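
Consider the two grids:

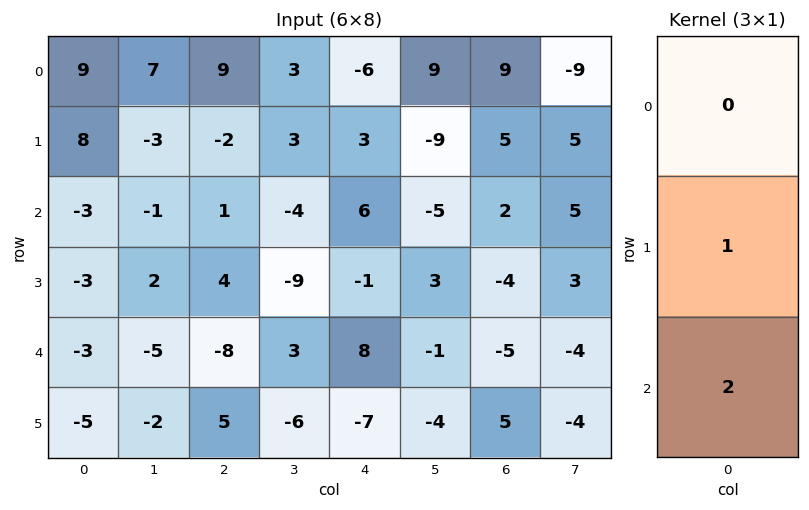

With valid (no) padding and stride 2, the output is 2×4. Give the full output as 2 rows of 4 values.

2 0 15 9
-9 -12 15 -14

Output[0,0]: The receptive field on the input at this output position is [9 / 8 / -3]. Elementwise product with the kernel and sum: 8·1 + -3·2.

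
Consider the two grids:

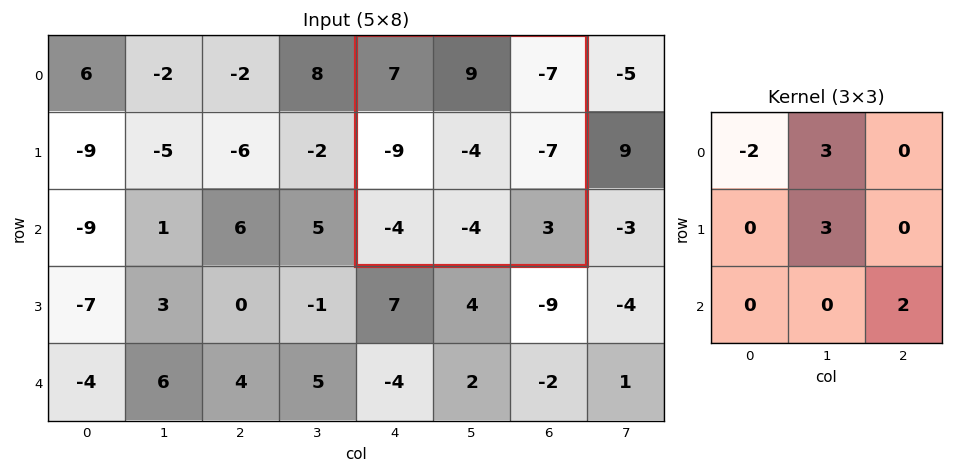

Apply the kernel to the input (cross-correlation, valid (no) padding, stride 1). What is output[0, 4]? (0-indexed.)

The receptive field on the input at this output position is [7 9 -7 / -9 -4 -7 / -4 -4 3]. Elementwise product with the kernel and sum: 7·-2 + 9·3 + -4·3 + 3·2.

7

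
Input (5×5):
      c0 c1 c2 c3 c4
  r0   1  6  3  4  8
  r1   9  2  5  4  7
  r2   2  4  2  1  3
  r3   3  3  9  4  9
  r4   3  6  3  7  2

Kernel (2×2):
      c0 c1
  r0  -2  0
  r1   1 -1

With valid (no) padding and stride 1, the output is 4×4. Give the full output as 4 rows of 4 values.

Output[0,0]: The receptive field on the input at this output position is [1 6 / 9 2]. Elementwise product with the kernel and sum: 1·-2 + 9·1 + 2·-1.
Output[0,1]: The receptive field on the input at this output position is [6 3 / 2 5]. Elementwise product with the kernel and sum: 6·-2 + 2·1 + 5·-1.

5 -15 -5 -11
-20 -2 -9 -10
-4 -14 1 -7
-9 -3 -22 -3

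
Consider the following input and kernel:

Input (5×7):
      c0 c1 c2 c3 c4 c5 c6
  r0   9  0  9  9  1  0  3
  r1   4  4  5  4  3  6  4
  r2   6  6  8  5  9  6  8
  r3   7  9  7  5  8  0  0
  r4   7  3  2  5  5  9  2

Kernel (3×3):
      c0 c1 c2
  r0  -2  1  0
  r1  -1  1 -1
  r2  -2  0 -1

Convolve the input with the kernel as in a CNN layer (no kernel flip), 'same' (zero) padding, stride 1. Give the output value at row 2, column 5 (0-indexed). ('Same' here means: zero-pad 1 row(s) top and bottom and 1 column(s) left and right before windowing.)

The receptive field on the zero-padded input at this output position is [3 6 4 / 9 6 8 / 8 0 0]. Elementwise product with the kernel and sum: 3·-2 + 6·1 + 9·-1 + 6·1 + 8·-1 + 8·-2 + 0·-1.

-27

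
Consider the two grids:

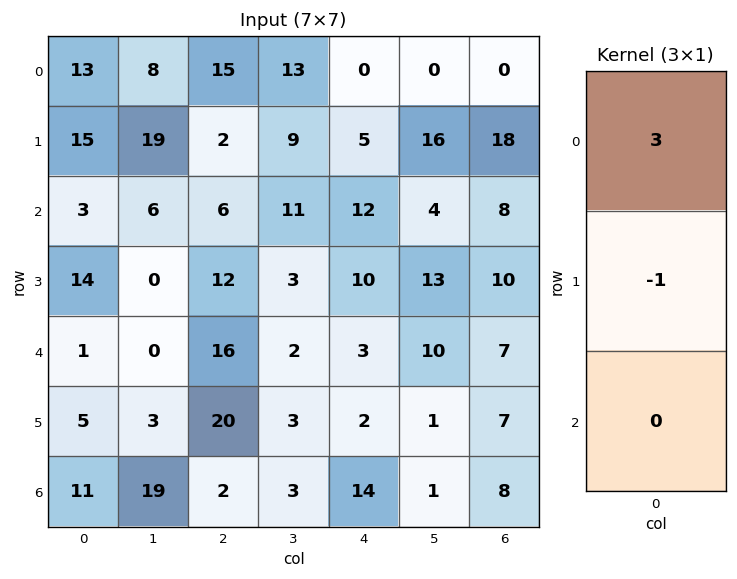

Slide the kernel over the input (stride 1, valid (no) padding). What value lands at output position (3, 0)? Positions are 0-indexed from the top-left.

41

The receptive field on the input at this output position is [14 / 1 / 5]. Elementwise product with the kernel and sum: 14·3 + 1·-1.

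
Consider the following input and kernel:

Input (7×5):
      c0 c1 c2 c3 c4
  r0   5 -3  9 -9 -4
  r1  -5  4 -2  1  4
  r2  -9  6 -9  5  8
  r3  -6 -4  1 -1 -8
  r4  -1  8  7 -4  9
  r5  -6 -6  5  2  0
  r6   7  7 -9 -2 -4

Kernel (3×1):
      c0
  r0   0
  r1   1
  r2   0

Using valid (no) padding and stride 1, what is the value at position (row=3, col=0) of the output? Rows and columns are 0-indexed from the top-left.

-1

The receptive field on the input at this output position is [-6 / -1 / -6]. Elementwise product with the kernel and sum: -1·1.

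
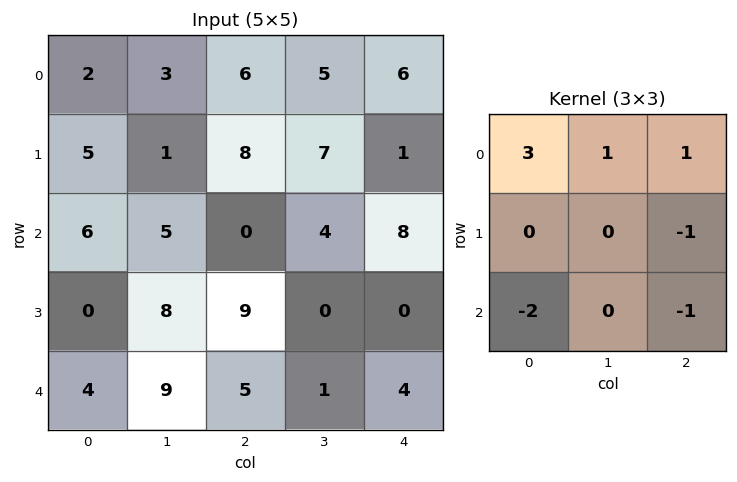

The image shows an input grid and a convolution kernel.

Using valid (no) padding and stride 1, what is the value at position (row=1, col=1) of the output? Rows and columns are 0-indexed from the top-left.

-2

The receptive field on the input at this output position is [1 8 7 / 5 0 4 / 8 9 0]. Elementwise product with the kernel and sum: 1·3 + 8·1 + 7·1 + 4·-1 + 8·-2 + 0·-1.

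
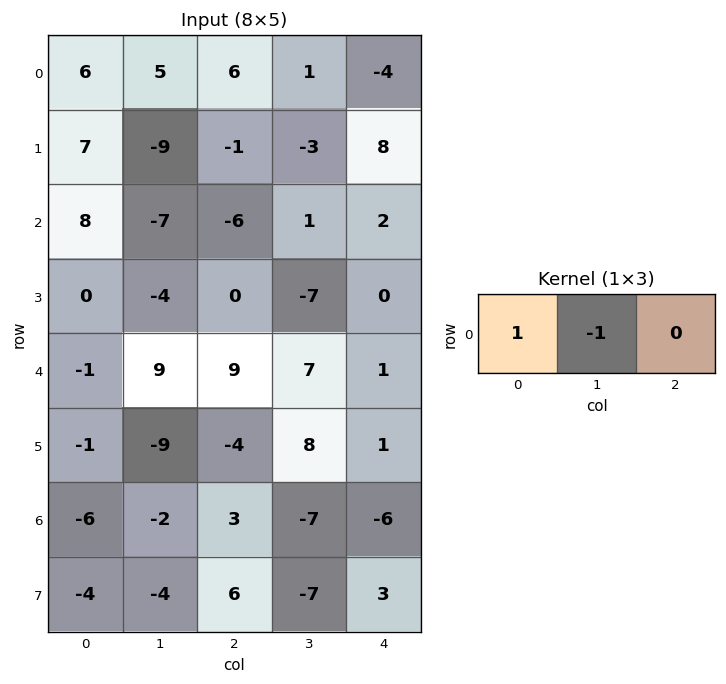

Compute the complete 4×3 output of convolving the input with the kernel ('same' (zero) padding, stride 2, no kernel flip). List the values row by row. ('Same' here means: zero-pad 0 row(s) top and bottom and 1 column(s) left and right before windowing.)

Output[0,0]: The receptive field on the zero-padded input at this output position is [0 6 5]. Elementwise product with the kernel and sum: 0·1 + 6·-1.
Output[0,1]: The receptive field on the zero-padded input at this output position is [5 6 1]. Elementwise product with the kernel and sum: 5·1 + 6·-1.

-6 -1 5
-8 -1 -1
1 0 6
6 -5 -1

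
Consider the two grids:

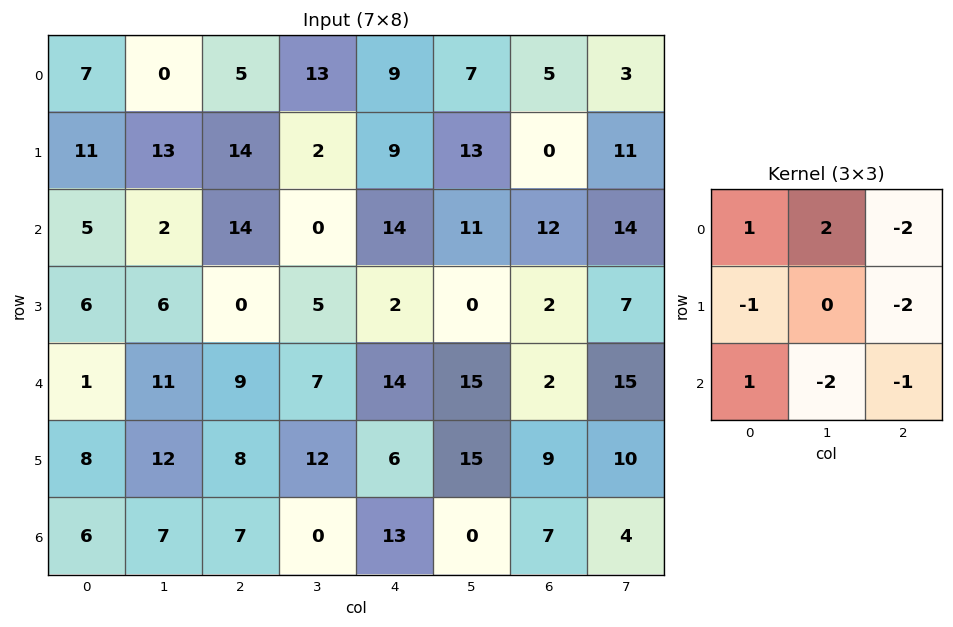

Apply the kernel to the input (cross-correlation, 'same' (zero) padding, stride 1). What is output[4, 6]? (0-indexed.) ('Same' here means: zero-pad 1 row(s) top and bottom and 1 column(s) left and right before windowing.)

The receptive field on the zero-padded input at this output position is [0 2 7 / 15 2 15 / 15 9 10]. Elementwise product with the kernel and sum: 0·1 + 2·2 + 7·-2 + 15·-1 + 15·-2 + 15·1 + 9·-2 + 10·-1.

-68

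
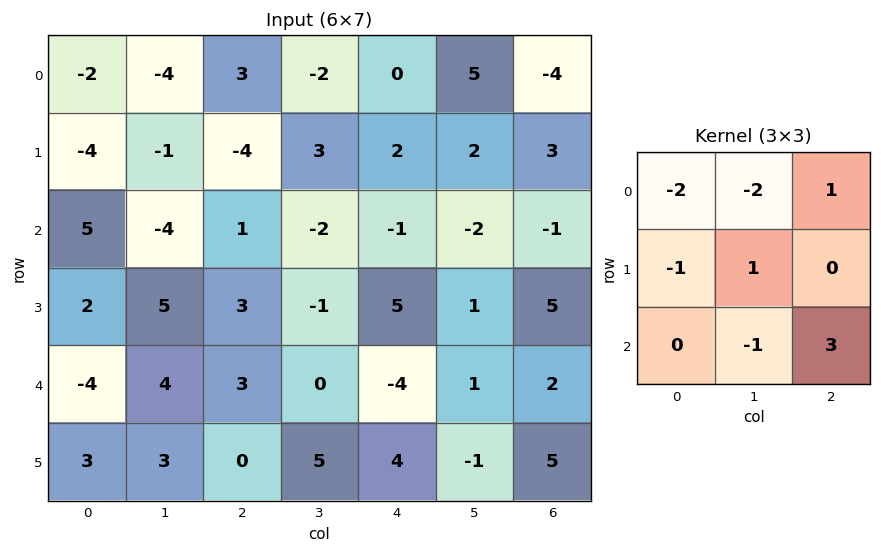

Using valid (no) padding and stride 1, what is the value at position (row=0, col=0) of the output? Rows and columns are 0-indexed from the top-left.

The receptive field on the input at this output position is [-2 -4 3 / -4 -1 -4 / 5 -4 1]. Elementwise product with the kernel and sum: -2·-2 + -4·-2 + 3·1 + -4·-1 + -1·1 + -4·-1 + 1·3.

25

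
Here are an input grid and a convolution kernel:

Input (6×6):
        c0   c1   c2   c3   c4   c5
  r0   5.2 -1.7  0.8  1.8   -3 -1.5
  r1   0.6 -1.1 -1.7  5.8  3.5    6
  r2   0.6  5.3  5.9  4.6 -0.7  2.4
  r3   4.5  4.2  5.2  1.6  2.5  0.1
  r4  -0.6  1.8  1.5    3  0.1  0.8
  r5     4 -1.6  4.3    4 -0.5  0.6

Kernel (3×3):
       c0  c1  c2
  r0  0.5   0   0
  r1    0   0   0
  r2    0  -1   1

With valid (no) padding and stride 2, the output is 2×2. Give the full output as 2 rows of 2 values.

Output[0,0]: The receptive field on the input at this output position is [5.2 -1.7 0.8 / 0.6 -1.1 -1.7 / 0.6 5.3 5.9]. Elementwise product with the kernel and sum: 5.2·0.5 + 5.3·-1 + 5.9·1.

3.2 -4.9
0 0.05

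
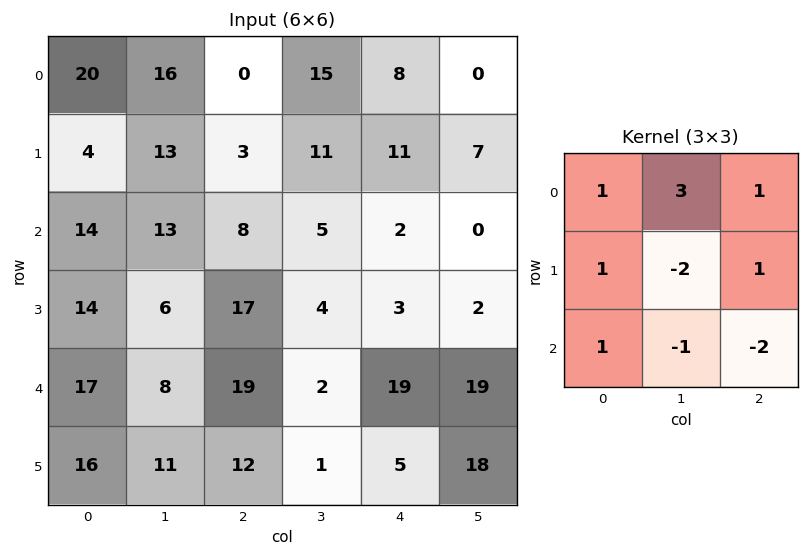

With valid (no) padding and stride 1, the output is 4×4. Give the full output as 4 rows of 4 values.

34 44 44 38
16 16 54 49
51 3 16 -44
50 30 67 -42

Output[0,0]: The receptive field on the input at this output position is [20 16 0 / 4 13 3 / 14 13 8]. Elementwise product with the kernel and sum: 20·1 + 16·3 + 0·1 + 4·1 + 13·-2 + 3·1 + 14·1 + 13·-1 + 8·-2.
Output[0,1]: The receptive field on the input at this output position is [16 0 15 / 13 3 11 / 13 8 5]. Elementwise product with the kernel and sum: 16·1 + 0·3 + 15·1 + 13·1 + 3·-2 + 11·1 + 13·1 + 8·-1 + 5·-2.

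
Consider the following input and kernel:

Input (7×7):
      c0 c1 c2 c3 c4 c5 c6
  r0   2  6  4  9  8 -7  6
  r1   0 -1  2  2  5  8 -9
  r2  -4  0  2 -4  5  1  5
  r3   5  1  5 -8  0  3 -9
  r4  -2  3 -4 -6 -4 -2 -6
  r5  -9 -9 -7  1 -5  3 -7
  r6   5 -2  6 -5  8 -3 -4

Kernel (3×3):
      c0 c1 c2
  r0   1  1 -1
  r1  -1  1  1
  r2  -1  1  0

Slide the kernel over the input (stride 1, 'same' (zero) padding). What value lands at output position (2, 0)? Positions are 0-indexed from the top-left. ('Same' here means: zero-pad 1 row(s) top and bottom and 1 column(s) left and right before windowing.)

2

The receptive field on the zero-padded input at this output position is [0 0 -1 / 0 -4 0 / 0 5 1]. Elementwise product with the kernel and sum: 0·1 + 0·1 + -1·-1 + 0·-1 + -4·1 + 0·1 + 0·-1 + 5·1.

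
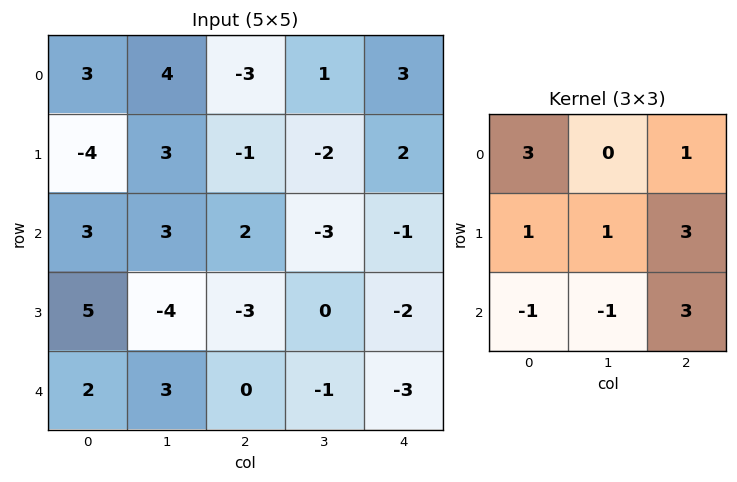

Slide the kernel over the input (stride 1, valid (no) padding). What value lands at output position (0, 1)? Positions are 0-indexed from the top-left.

-5

The receptive field on the input at this output position is [4 -3 1 / 3 -1 -2 / 3 2 -3]. Elementwise product with the kernel and sum: 4·3 + 1·1 + 3·1 + -1·1 + -2·3 + 3·-1 + 2·-1 + -3·3.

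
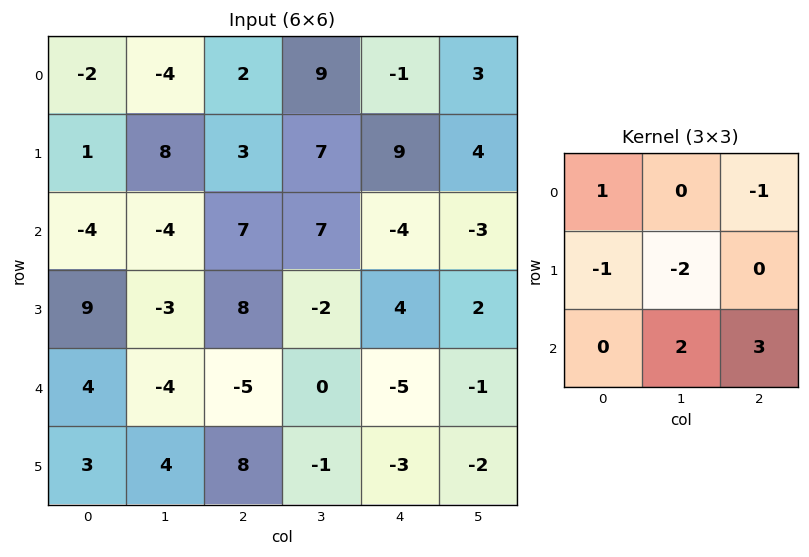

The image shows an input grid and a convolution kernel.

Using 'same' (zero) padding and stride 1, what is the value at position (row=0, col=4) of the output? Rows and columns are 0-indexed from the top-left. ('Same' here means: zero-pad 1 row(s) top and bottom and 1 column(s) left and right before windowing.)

23

The receptive field on the zero-padded input at this output position is [0 0 0 / 9 -1 3 / 7 9 4]. Elementwise product with the kernel and sum: 0·1 + 0·-1 + 9·-1 + -1·-2 + 9·2 + 4·3.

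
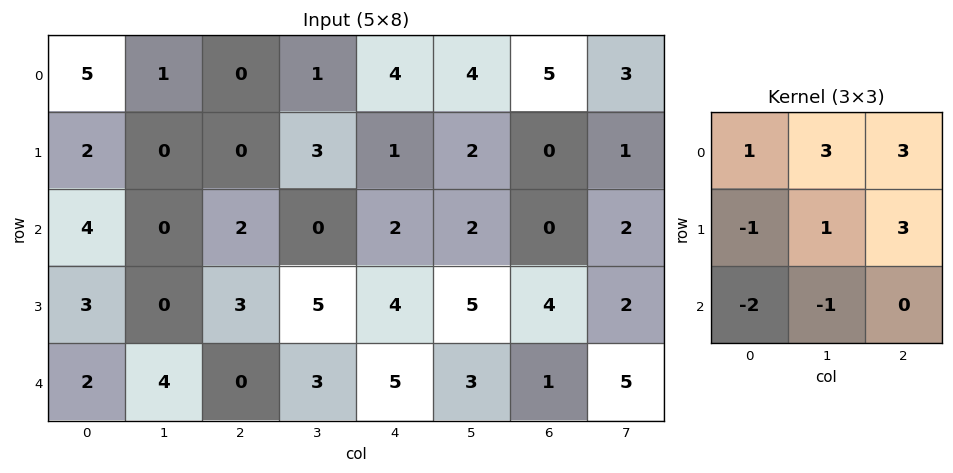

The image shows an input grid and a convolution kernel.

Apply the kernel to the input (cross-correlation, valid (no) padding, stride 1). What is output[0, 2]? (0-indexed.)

17

The receptive field on the input at this output position is [0 1 4 / 0 3 1 / 2 0 2]. Elementwise product with the kernel and sum: 0·1 + 1·3 + 4·3 + 0·-1 + 3·1 + 1·3 + 2·-2 + 0·-1.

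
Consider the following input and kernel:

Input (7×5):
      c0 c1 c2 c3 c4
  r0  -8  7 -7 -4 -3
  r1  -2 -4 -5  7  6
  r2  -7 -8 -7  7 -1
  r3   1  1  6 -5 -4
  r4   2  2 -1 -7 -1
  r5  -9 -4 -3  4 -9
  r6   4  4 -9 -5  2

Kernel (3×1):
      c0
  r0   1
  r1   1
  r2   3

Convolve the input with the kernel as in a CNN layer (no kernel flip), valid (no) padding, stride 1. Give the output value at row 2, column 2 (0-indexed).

The receptive field on the input at this output position is [-7 / 6 / -1]. Elementwise product with the kernel and sum: -7·1 + 6·1 + -1·3.

-4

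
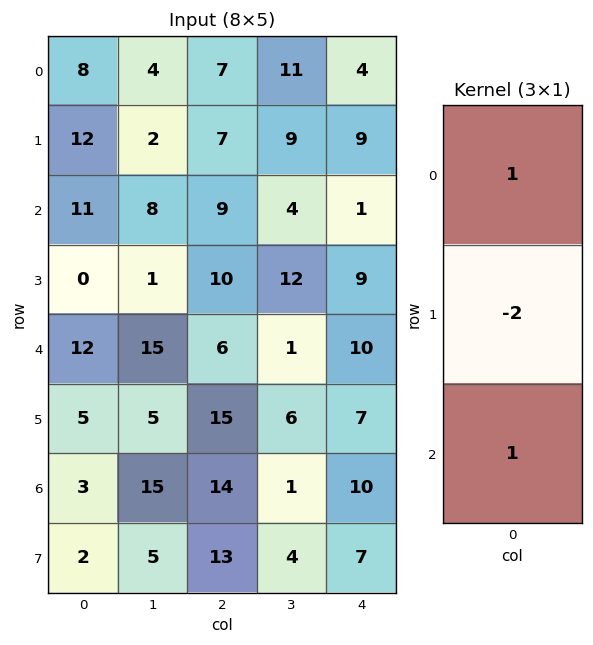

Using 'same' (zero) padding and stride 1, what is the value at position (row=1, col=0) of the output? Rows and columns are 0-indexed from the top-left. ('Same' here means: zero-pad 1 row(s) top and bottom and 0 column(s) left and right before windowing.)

The receptive field on the zero-padded input at this output position is [8 / 12 / 11]. Elementwise product with the kernel and sum: 8·1 + 12·-2 + 11·1.

-5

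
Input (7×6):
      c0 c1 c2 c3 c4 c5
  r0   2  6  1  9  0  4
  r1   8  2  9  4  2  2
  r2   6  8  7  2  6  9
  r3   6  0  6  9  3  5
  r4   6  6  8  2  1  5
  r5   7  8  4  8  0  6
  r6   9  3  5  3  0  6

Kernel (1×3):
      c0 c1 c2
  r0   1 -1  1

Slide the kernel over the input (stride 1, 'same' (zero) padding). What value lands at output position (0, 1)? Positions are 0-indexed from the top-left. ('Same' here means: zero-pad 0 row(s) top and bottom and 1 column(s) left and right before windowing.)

The receptive field on the zero-padded input at this output position is [2 6 1]. Elementwise product with the kernel and sum: 2·1 + 6·-1 + 1·1.

-3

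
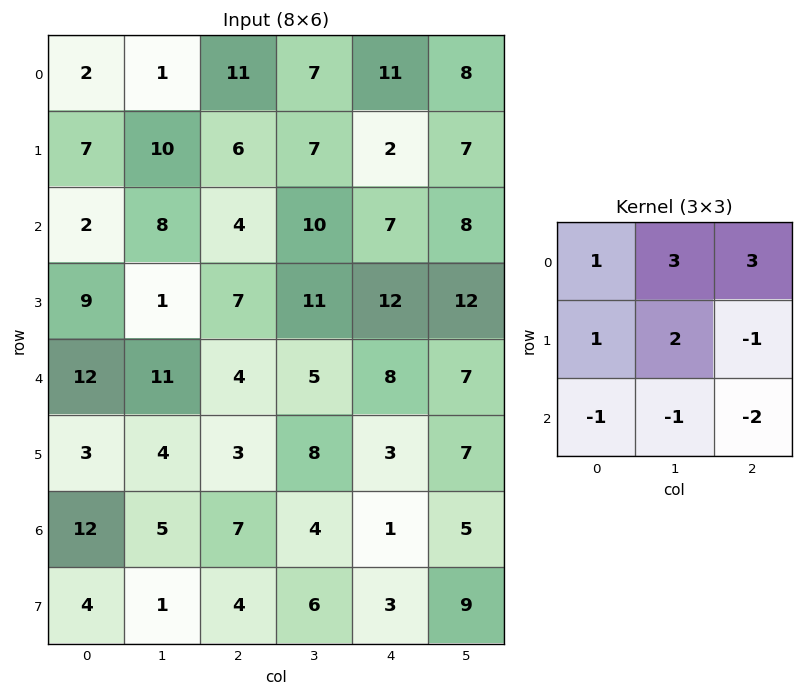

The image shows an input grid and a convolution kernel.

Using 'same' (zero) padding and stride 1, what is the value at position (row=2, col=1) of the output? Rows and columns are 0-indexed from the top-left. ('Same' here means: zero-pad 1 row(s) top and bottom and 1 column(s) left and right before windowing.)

The receptive field on the zero-padded input at this output position is [7 10 6 / 2 8 4 / 9 1 7]. Elementwise product with the kernel and sum: 7·1 + 10·3 + 6·3 + 2·1 + 8·2 + 4·-1 + 9·-1 + 1·-1 + 7·-2.

45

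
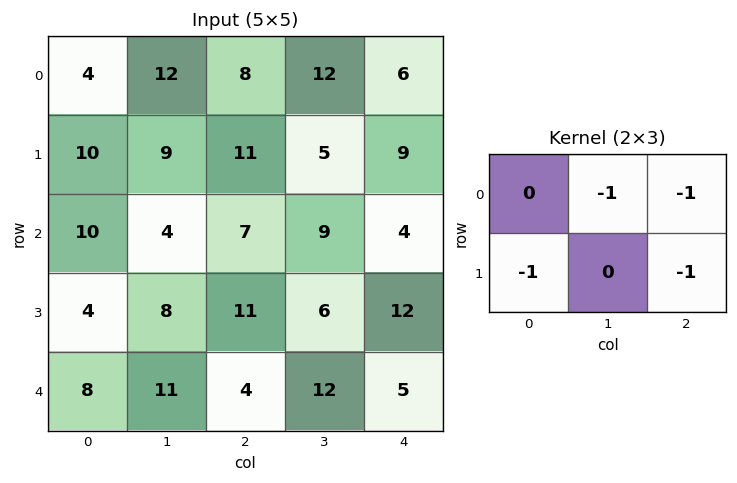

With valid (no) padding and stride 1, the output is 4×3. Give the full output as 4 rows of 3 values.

-41 -34 -38
-37 -29 -25
-26 -30 -36
-31 -40 -27

Output[0,0]: The receptive field on the input at this output position is [4 12 8 / 10 9 11]. Elementwise product with the kernel and sum: 12·-1 + 8·-1 + 10·-1 + 11·-1.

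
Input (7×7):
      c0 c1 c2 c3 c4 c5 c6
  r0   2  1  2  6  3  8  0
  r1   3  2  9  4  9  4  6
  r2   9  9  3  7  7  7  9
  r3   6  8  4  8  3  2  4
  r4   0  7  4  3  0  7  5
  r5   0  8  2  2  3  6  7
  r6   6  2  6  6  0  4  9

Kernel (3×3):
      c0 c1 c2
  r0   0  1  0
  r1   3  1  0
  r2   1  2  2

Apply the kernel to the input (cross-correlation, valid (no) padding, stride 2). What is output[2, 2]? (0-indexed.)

The receptive field on the input at this output position is [0 7 5 / 3 6 7 / 0 4 9]. Elementwise product with the kernel and sum: 7·1 + 3·3 + 6·1 + 0·1 + 4·2 + 9·2.

48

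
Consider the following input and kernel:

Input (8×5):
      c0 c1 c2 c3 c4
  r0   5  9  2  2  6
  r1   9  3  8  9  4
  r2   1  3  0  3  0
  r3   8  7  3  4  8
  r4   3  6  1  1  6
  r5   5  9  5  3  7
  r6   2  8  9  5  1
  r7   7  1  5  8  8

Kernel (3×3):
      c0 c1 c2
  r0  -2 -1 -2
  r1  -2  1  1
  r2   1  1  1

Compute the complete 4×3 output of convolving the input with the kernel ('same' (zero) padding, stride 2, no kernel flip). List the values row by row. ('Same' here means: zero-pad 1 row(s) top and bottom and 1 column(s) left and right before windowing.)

26 6 15
4 -21 -16
1 -18 -2
-5 -17 -6

Output[0,0]: The receptive field on the zero-padded input at this output position is [0 0 0 / 0 5 9 / 0 9 3]. Elementwise product with the kernel and sum: 0·-2 + 0·-1 + 0·-2 + 0·-2 + 5·1 + 9·1 + 0·1 + 9·1 + 3·1.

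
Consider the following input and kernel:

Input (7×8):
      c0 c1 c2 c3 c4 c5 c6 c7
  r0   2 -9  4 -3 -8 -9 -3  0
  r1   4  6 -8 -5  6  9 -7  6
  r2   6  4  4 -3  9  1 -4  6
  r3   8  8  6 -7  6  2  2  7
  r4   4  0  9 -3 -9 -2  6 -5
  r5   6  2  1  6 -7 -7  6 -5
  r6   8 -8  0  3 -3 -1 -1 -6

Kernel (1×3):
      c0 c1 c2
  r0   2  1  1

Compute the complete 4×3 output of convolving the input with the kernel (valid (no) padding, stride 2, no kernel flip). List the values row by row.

-1 -3 -28
20 14 15
17 6 -14
8 0 -8

Output[0,0]: The receptive field on the input at this output position is [2 -9 4]. Elementwise product with the kernel and sum: 2·2 + -9·1 + 4·1.
Output[0,1]: The receptive field on the input at this output position is [4 -3 -8]. Elementwise product with the kernel and sum: 4·2 + -3·1 + -8·1.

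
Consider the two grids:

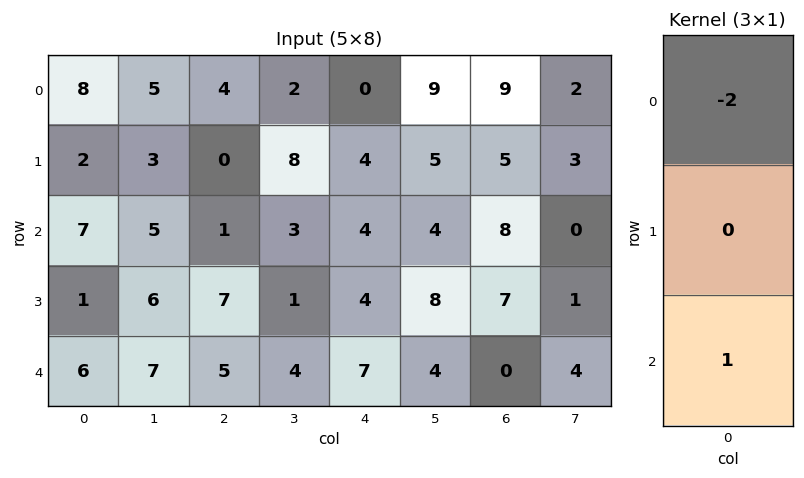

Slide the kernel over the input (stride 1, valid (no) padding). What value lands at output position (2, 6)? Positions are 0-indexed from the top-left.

-16

The receptive field on the input at this output position is [8 / 7 / 0]. Elementwise product with the kernel and sum: 8·-2 + 0·1.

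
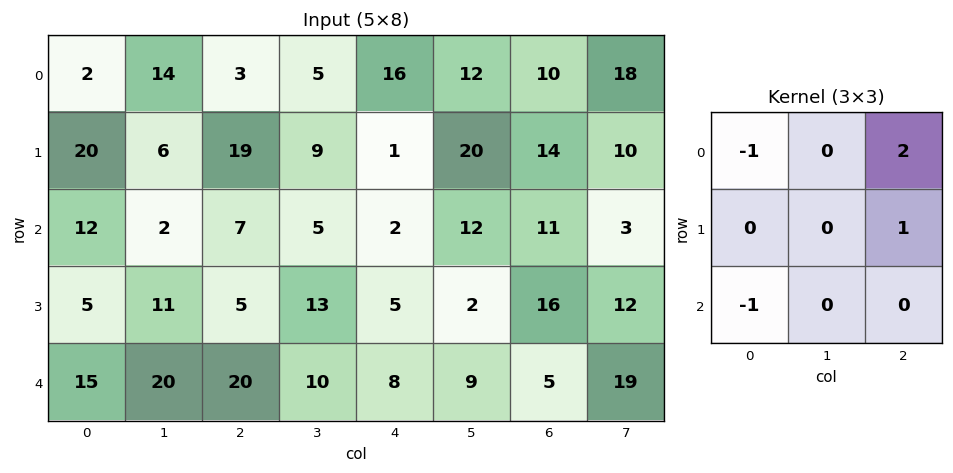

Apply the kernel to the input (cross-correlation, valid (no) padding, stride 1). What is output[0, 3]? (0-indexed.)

34

The receptive field on the input at this output position is [5 16 12 / 9 1 20 / 5 2 12]. Elementwise product with the kernel and sum: 5·-1 + 12·2 + 20·1 + 5·-1.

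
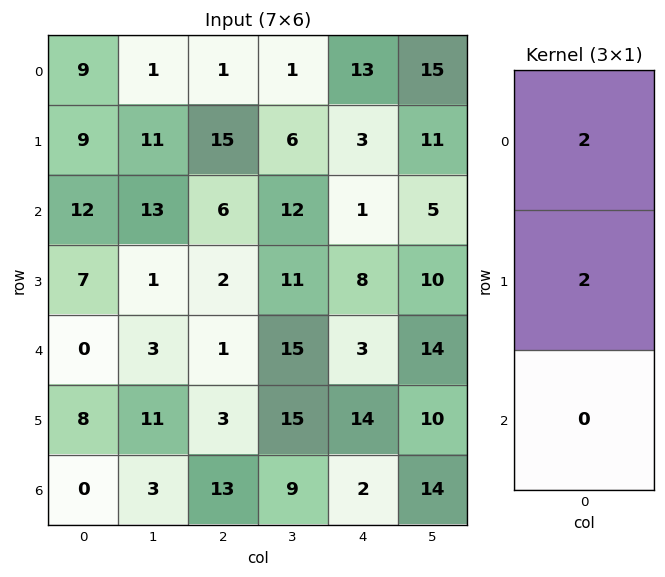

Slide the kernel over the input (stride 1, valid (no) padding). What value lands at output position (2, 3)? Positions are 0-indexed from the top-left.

The receptive field on the input at this output position is [12 / 11 / 15]. Elementwise product with the kernel and sum: 12·2 + 11·2.

46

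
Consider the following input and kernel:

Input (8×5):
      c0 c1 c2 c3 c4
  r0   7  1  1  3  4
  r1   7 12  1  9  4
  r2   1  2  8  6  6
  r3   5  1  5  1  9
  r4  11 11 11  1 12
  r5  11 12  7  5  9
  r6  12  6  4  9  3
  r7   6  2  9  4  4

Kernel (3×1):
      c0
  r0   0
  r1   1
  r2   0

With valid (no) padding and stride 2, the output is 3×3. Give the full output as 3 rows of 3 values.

7 1 4
5 5 9
11 7 9

Output[0,0]: The receptive field on the input at this output position is [7 / 7 / 1]. Elementwise product with the kernel and sum: 7·1.
Output[0,1]: The receptive field on the input at this output position is [1 / 1 / 8]. Elementwise product with the kernel and sum: 1·1.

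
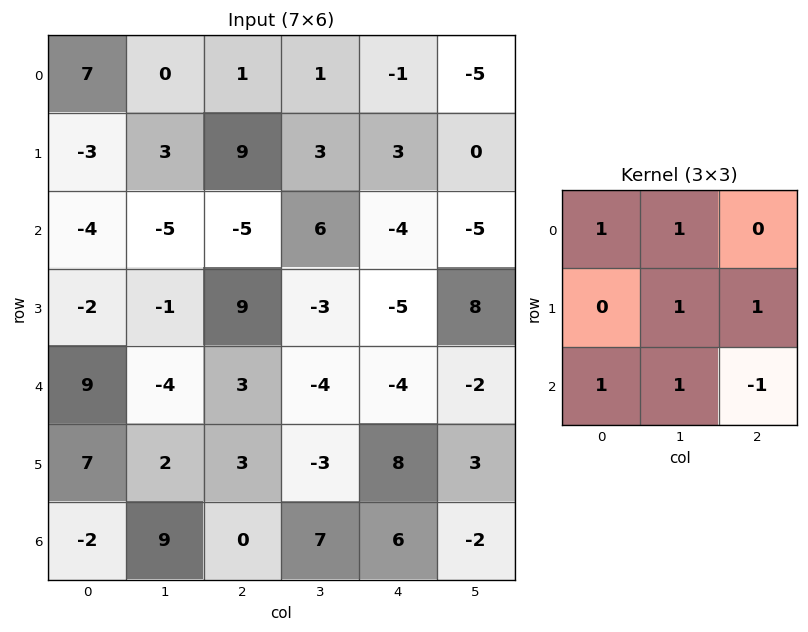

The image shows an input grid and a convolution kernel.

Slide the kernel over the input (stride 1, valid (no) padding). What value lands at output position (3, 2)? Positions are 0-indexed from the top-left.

The receptive field on the input at this output position is [9 -3 -5 / 3 -4 -4 / 3 -3 8]. Elementwise product with the kernel and sum: 9·1 + -3·1 + -4·1 + -4·1 + 3·1 + -3·1 + 8·-1.

-10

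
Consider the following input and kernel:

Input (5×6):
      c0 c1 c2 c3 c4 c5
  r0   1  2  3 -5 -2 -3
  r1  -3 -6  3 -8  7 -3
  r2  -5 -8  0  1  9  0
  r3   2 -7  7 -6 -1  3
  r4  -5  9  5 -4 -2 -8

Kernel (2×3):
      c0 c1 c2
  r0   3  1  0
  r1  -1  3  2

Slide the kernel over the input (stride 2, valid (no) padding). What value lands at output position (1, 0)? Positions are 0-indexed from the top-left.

-32

The receptive field on the input at this output position is [-5 -8 0 / 2 -7 7]. Elementwise product with the kernel and sum: -5·3 + -8·1 + 2·-1 + -7·3 + 7·2.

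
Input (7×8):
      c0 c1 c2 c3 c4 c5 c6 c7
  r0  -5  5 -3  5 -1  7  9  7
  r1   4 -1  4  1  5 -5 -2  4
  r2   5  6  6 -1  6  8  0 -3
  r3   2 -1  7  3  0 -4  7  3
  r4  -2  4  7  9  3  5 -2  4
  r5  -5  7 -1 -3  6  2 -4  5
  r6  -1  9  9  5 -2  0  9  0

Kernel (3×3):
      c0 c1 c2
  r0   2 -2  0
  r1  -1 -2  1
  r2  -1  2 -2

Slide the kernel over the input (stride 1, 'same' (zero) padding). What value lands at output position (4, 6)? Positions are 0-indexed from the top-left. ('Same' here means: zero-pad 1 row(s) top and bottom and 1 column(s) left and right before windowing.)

-39

The receptive field on the zero-padded input at this output position is [-4 7 3 / 5 -2 4 / 2 -4 5]. Elementwise product with the kernel and sum: -4·2 + 7·-2 + 5·-1 + -2·-2 + 4·1 + 2·-1 + -4·2 + 5·-2.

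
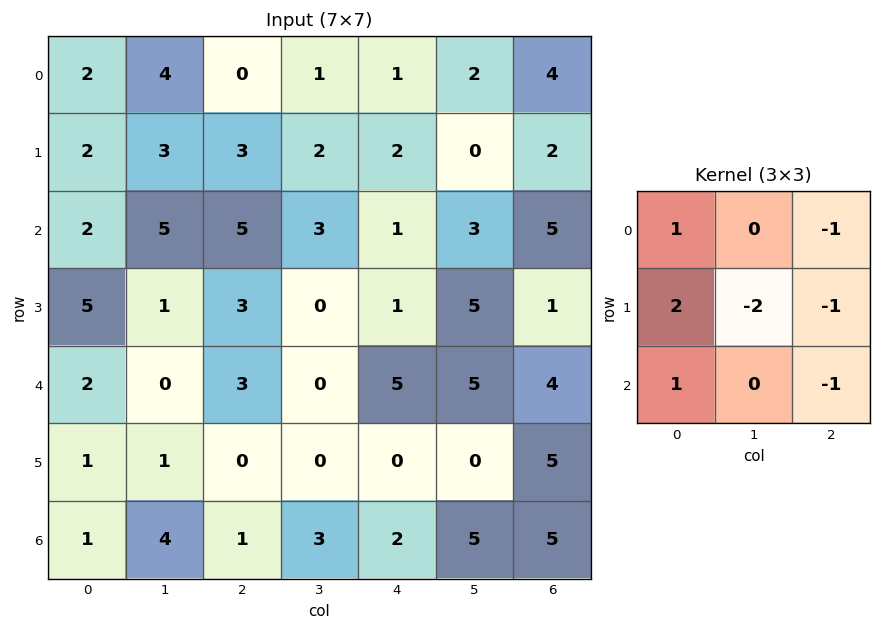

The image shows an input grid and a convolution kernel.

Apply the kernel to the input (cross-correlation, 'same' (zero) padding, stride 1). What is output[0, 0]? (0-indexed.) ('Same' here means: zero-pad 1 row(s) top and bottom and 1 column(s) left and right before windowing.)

The receptive field on the zero-padded input at this output position is [0 0 0 / 0 2 4 / 0 2 3]. Elementwise product with the kernel and sum: 0·1 + 0·-1 + 0·2 + 2·-2 + 4·-1 + 0·1 + 3·-1.

-11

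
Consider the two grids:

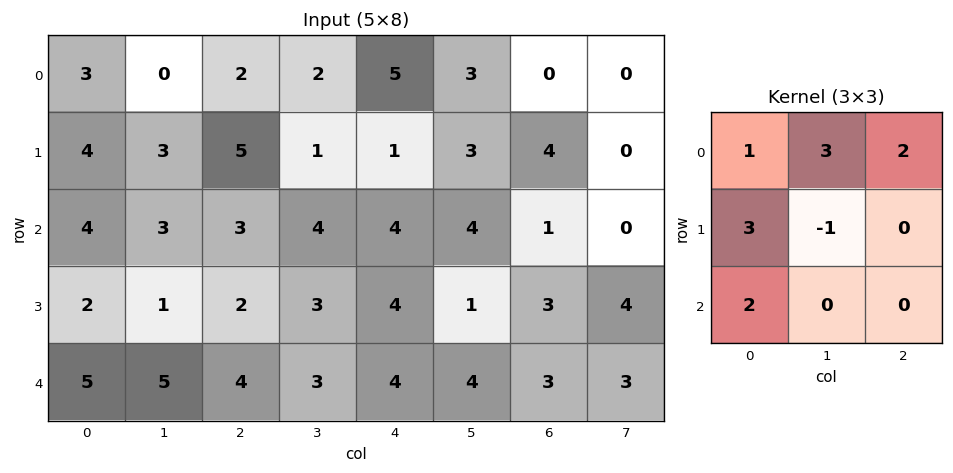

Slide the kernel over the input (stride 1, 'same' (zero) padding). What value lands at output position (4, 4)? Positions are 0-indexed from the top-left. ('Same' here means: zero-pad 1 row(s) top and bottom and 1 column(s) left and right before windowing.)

22

The receptive field on the zero-padded input at this output position is [3 4 1 / 3 4 4 / 0 0 0]. Elementwise product with the kernel and sum: 3·1 + 4·3 + 1·2 + 3·3 + 4·-1 + 0·2.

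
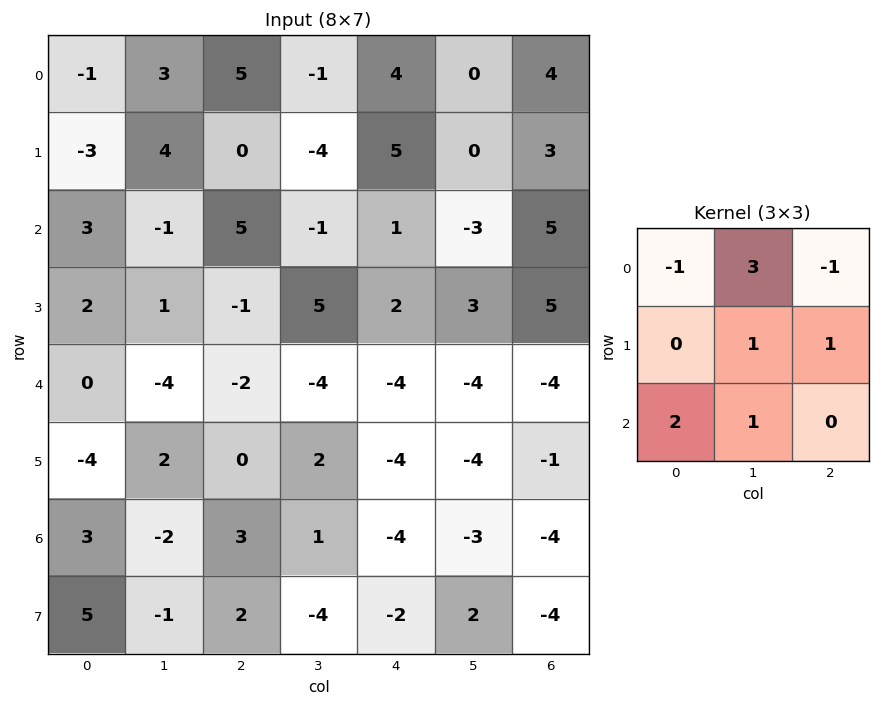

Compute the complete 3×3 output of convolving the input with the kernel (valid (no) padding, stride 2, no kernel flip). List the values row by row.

Output[0,0]: The receptive field on the input at this output position is [-1 3 5 / -3 4 0 / 3 -1 5]. Elementwise product with the kernel and sum: -1·-1 + 3·3 + 5·-1 + 4·1 + 0·1 + 3·2 + -1·1.

14 -2 -6
-15 -10 -19
-4 -1 -20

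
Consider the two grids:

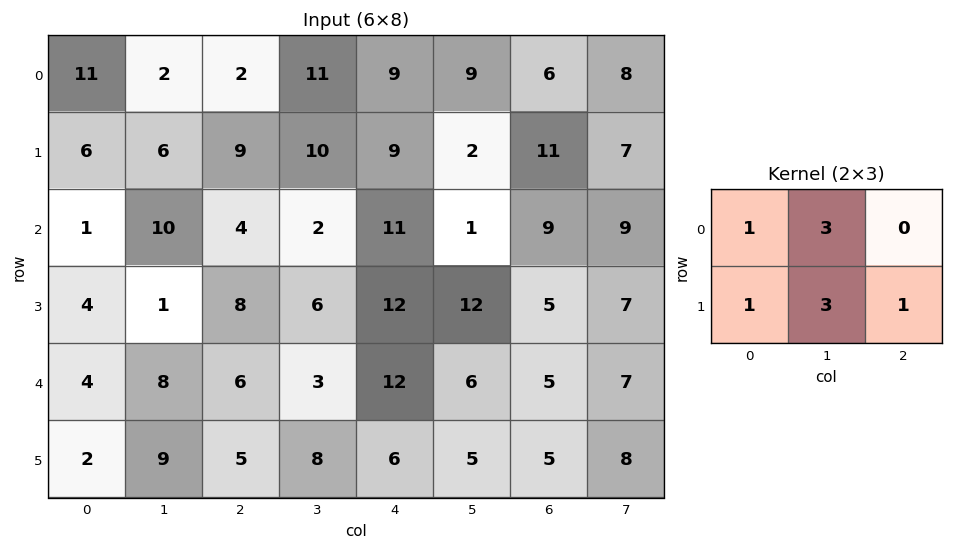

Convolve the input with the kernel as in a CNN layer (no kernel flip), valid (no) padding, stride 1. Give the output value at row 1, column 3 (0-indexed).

The receptive field on the input at this output position is [10 9 2 / 2 11 1]. Elementwise product with the kernel and sum: 10·1 + 9·3 + 2·1 + 11·3 + 1·1.

73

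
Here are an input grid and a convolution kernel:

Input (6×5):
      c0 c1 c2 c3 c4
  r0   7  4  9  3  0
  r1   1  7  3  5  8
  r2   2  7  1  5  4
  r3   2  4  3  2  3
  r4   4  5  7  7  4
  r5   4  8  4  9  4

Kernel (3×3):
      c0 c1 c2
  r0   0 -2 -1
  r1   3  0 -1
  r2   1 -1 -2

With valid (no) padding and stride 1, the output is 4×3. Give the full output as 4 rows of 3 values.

Output[0,0]: The receptive field on the input at this output position is [7 4 9 / 1 7 3 / 2 7 1]. Elementwise product with the kernel and sum: 4·-2 + 9·-1 + 1·3 + 3·-1 + 2·1 + 7·-1 + 1·-2.
Output[0,1]: The receptive field on the input at this output position is [4 9 3 / 7 3 5 / 7 1 5]. Elementwise product with the kernel and sum: 9·-2 + 3·-1 + 7·3 + 5·-1 + 7·1 + 1·-1 + 5·-2.

-24 -9 -17
-20 2 -24
-27 -13 -16
-18 -14 -3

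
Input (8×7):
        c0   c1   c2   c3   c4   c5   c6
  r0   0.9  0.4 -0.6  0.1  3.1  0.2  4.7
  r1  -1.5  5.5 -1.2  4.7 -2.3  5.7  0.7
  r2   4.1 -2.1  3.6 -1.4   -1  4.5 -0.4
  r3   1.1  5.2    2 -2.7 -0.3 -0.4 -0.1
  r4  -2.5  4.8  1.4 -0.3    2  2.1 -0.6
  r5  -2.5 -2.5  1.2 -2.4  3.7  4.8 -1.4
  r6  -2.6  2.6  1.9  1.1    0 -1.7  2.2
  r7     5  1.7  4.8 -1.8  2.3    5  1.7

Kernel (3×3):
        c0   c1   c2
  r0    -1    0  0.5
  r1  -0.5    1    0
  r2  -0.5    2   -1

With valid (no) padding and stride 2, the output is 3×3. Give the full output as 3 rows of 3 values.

-4.8 3.85 16
11.8 -11.1 4.35
6.55 -2.15 -4.95

Output[0,0]: The receptive field on the input at this output position is [0.9 0.4 -0.6 / -1.5 5.5 -1.2 / 4.1 -2.1 3.6]. Elementwise product with the kernel and sum: 0.9·-1 + -0.6·0.5 + -1.5·-0.5 + 5.5·1 + 4.1·-0.5 + -2.1·2 + 3.6·-1.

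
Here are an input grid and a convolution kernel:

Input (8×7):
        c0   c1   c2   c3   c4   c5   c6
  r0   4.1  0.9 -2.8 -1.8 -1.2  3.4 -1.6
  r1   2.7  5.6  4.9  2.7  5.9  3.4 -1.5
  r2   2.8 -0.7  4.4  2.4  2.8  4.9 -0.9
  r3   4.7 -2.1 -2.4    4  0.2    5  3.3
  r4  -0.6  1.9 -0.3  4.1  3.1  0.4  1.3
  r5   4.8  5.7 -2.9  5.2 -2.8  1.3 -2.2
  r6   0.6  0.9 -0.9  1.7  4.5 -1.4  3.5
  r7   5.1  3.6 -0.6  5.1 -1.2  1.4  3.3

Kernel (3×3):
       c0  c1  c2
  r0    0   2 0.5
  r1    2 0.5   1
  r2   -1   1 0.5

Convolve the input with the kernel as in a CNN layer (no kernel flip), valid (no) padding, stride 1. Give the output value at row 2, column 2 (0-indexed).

9.55

The receptive field on the input at this output position is [4.4 2.4 2.8 / -2.4 4 0.2 / -0.3 4.1 3.1]. Elementwise product with the kernel and sum: 2.4·2 + 2.8·0.5 + -2.4·2 + 4·0.5 + 0.2·1 + -0.3·-1 + 4.1·1 + 3.1·0.5.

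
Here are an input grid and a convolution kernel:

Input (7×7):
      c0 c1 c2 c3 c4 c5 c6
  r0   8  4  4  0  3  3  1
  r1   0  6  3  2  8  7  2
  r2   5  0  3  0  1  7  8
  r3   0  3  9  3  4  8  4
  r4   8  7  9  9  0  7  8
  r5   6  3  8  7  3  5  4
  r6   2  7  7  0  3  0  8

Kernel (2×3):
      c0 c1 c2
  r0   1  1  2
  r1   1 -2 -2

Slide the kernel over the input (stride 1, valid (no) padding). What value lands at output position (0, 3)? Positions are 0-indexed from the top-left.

The receptive field on the input at this output position is [0 3 3 / 2 8 7]. Elementwise product with the kernel and sum: 0·1 + 3·1 + 3·2 + 2·1 + 8·-2 + 7·-2.

-19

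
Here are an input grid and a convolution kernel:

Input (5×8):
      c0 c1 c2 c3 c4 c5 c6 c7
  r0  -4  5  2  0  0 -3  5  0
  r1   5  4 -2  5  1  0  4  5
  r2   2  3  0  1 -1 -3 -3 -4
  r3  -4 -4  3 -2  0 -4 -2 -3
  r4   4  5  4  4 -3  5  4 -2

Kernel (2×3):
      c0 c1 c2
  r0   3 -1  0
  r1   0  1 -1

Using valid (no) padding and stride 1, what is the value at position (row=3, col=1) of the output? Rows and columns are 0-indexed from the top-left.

-15

The receptive field on the input at this output position is [-4 3 -2 / 5 4 4]. Elementwise product with the kernel and sum: -4·3 + 3·-1 + 4·1 + 4·-1.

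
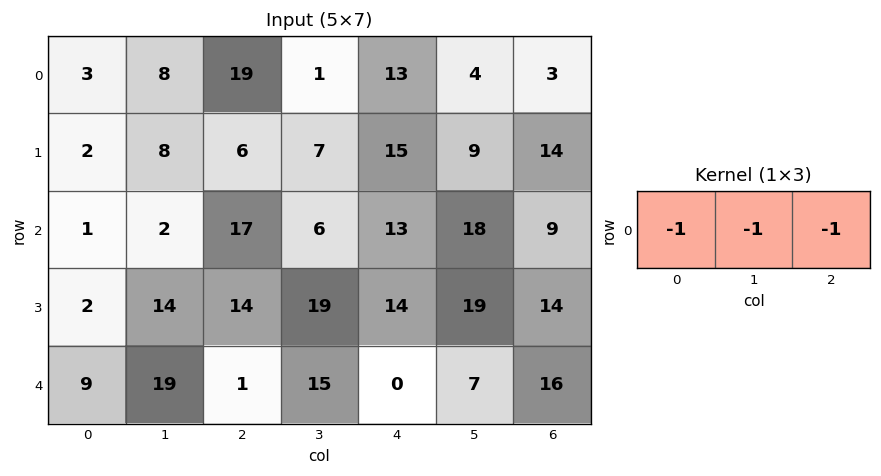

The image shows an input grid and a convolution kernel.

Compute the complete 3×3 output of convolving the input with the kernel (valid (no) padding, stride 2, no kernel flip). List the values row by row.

-30 -33 -20
-20 -36 -40
-29 -16 -23

Output[0,0]: The receptive field on the input at this output position is [3 8 19]. Elementwise product with the kernel and sum: 3·-1 + 8·-1 + 19·-1.
Output[0,1]: The receptive field on the input at this output position is [19 1 13]. Elementwise product with the kernel and sum: 19·-1 + 1·-1 + 13·-1.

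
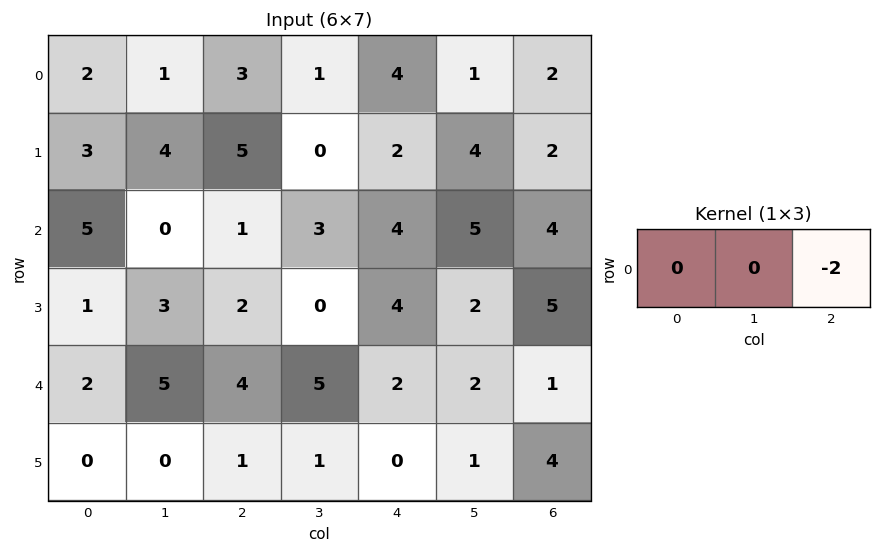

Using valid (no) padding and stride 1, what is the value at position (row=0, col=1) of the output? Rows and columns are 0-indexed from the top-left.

-2

The receptive field on the input at this output position is [1 3 1]. Elementwise product with the kernel and sum: 1·-2.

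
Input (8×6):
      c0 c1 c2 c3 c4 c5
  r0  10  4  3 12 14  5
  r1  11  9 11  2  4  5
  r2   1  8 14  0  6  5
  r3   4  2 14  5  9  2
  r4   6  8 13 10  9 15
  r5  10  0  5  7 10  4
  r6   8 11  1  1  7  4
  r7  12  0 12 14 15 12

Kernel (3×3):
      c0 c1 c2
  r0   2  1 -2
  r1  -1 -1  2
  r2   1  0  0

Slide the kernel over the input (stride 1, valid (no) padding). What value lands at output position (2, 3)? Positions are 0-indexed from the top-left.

The receptive field on the input at this output position is [0 6 5 / 5 9 2 / 10 9 15]. Elementwise product with the kernel and sum: 0·2 + 6·1 + 5·-2 + 5·-1 + 9·-1 + 2·2 + 10·1.

-4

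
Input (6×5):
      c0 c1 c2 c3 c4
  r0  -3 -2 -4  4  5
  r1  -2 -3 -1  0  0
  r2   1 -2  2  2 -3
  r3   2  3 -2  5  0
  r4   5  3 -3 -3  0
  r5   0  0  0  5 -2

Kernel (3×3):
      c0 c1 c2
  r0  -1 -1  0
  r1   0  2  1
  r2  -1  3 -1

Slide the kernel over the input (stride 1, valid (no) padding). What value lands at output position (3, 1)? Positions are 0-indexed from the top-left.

-15

The receptive field on the input at this output position is [3 -2 5 / 3 -3 -3 / 0 0 5]. Elementwise product with the kernel and sum: 3·-1 + -2·-1 + -3·2 + -3·1 + 0·-1 + 0·3 + 5·-1.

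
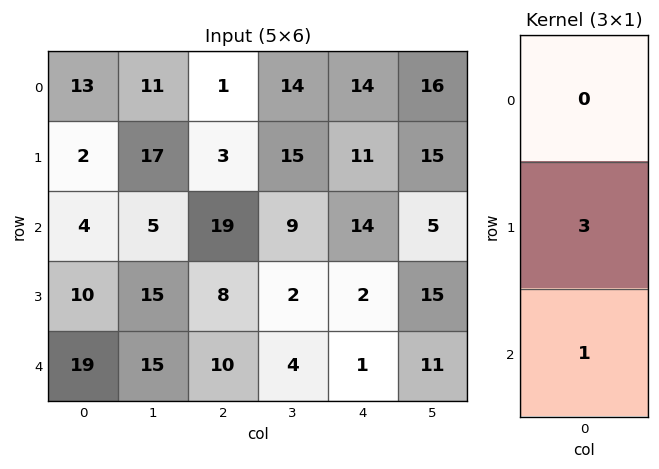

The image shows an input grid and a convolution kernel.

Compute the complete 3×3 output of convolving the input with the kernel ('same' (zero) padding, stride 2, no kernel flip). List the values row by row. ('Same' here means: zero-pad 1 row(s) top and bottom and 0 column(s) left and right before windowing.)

Output[0,0]: The receptive field on the zero-padded input at this output position is [0 / 13 / 2]. Elementwise product with the kernel and sum: 13·3 + 2·1.
Output[0,1]: The receptive field on the zero-padded input at this output position is [0 / 1 / 3]. Elementwise product with the kernel and sum: 1·3 + 3·1.

41 6 53
22 65 44
57 30 3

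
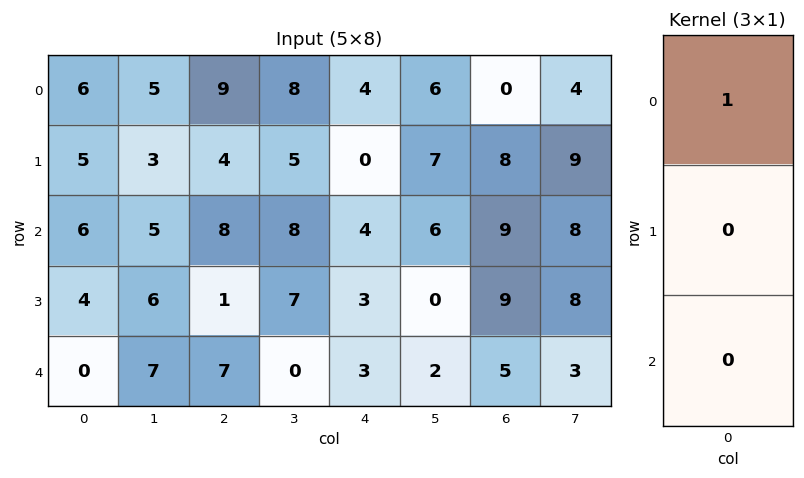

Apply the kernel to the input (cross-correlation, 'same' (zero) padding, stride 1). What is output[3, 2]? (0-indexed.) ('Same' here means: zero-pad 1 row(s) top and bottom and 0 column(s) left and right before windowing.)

8

The receptive field on the zero-padded input at this output position is [8 / 1 / 7]. Elementwise product with the kernel and sum: 8·1.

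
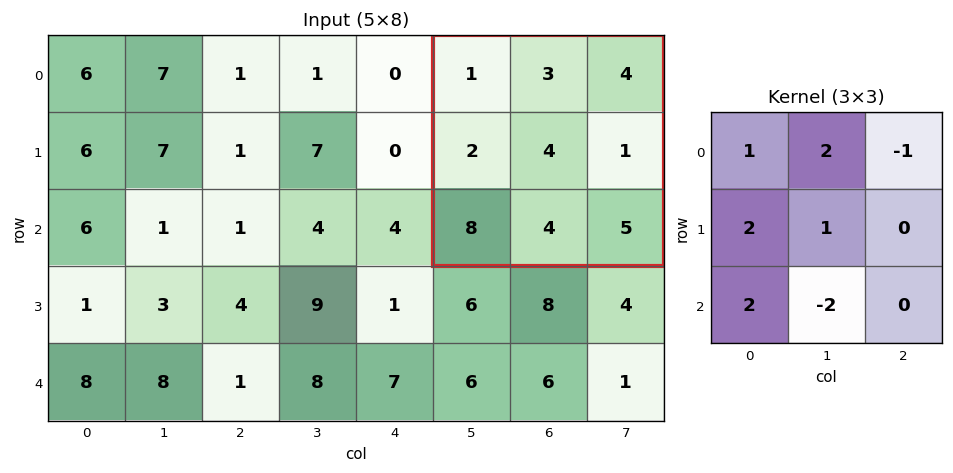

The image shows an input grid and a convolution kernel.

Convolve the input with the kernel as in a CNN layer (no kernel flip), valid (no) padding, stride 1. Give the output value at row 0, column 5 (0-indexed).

19

The receptive field on the input at this output position is [1 3 4 / 2 4 1 / 8 4 5]. Elementwise product with the kernel and sum: 1·1 + 3·2 + 4·-1 + 2·2 + 4·1 + 8·2 + 4·-2.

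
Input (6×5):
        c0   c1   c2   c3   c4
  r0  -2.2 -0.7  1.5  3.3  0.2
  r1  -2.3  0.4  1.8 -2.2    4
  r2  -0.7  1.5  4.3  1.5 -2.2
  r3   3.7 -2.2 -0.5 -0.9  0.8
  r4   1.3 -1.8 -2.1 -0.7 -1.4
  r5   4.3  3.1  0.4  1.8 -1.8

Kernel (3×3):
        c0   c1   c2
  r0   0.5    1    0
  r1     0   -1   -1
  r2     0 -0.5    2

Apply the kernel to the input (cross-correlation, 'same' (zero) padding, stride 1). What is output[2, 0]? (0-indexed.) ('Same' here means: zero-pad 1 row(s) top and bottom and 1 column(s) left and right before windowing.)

-9.35

The receptive field on the zero-padded input at this output position is [0 -2.3 0.4 / 0 -0.7 1.5 / 0 3.7 -2.2]. Elementwise product with the kernel and sum: 0·0.5 + -2.3·1 + -0.7·-1 + 1.5·-1 + 3.7·-0.5 + -2.2·2.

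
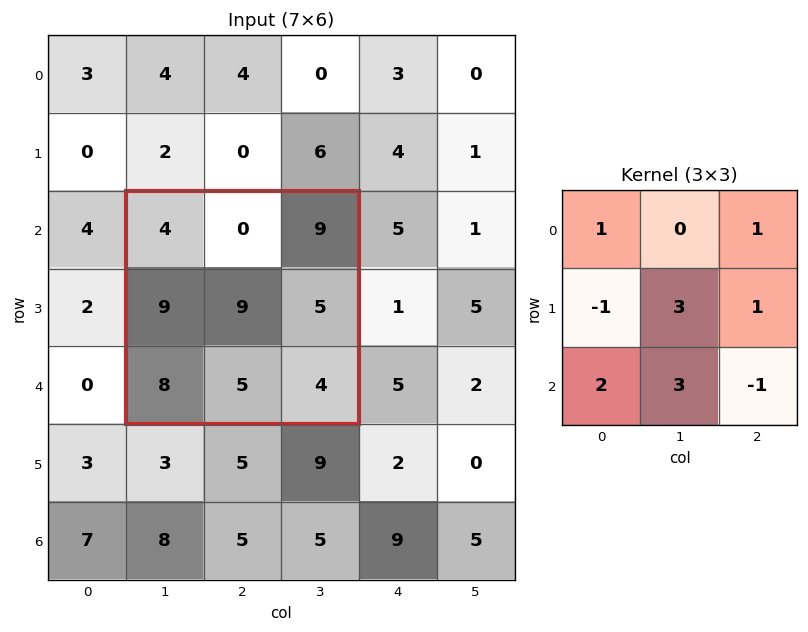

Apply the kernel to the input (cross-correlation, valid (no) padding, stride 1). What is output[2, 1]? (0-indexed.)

The receptive field on the input at this output position is [4 0 9 / 9 9 5 / 8 5 4]. Elementwise product with the kernel and sum: 4·1 + 9·1 + 9·-1 + 9·3 + 5·1 + 8·2 + 5·3 + 4·-1.

63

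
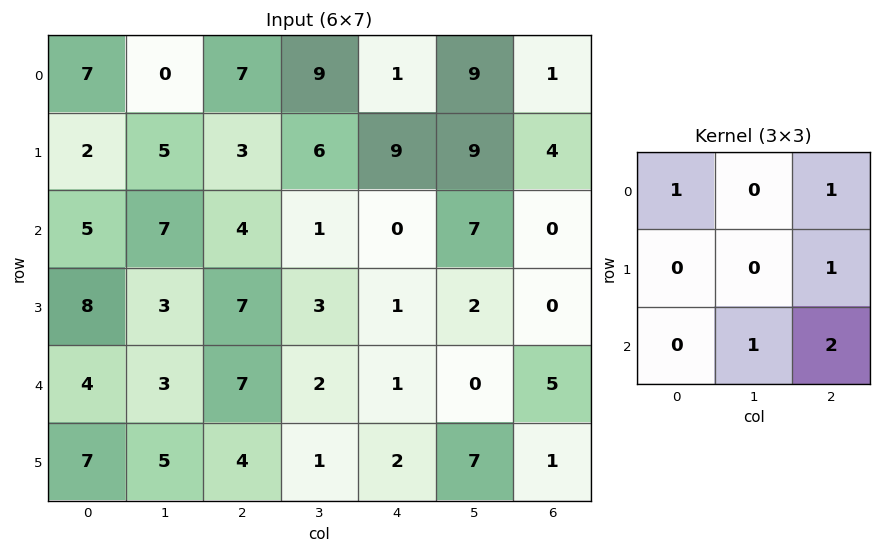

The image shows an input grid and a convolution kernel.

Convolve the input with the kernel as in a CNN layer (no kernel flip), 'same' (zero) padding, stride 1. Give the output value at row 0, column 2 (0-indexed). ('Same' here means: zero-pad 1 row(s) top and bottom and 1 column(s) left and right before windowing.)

24

The receptive field on the zero-padded input at this output position is [0 0 0 / 0 7 9 / 5 3 6]. Elementwise product with the kernel and sum: 0·1 + 0·1 + 9·1 + 3·1 + 6·2.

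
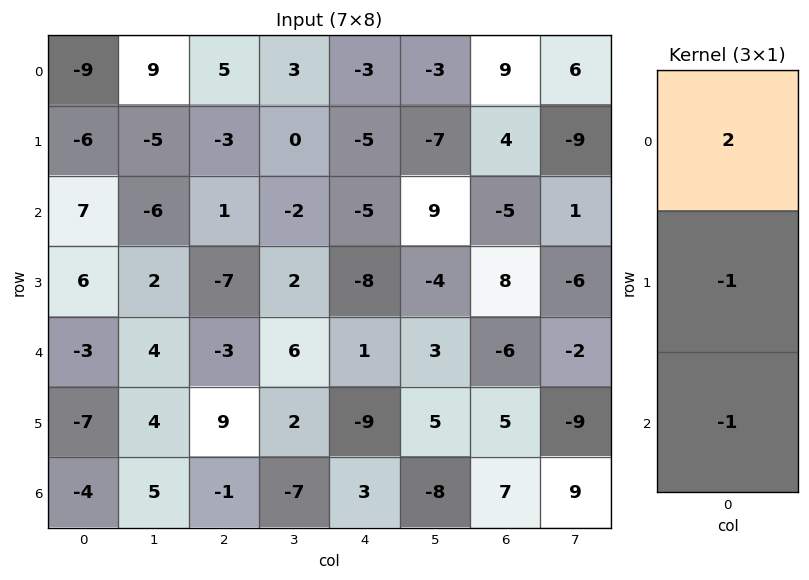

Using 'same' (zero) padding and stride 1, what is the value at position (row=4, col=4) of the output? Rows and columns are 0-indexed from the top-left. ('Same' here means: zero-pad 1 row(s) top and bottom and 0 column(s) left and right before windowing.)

-8

The receptive field on the zero-padded input at this output position is [-8 / 1 / -9]. Elementwise product with the kernel and sum: -8·2 + 1·-1 + -9·-1.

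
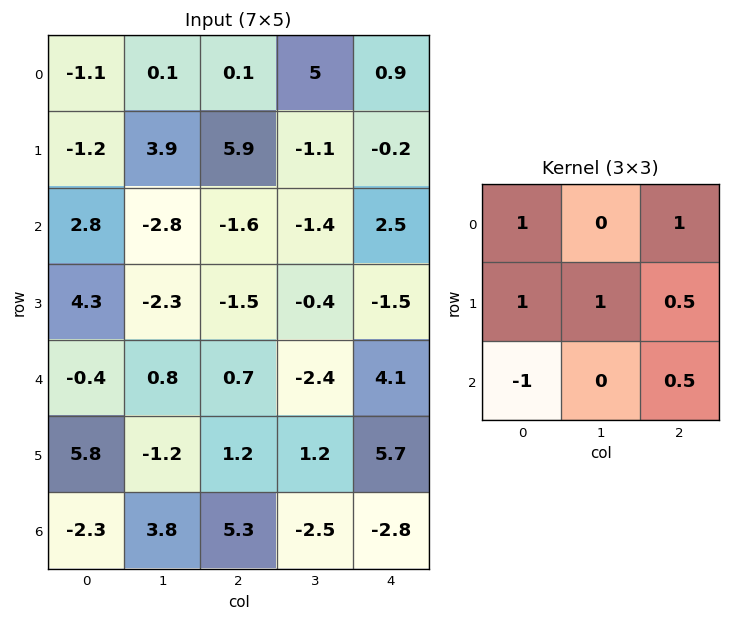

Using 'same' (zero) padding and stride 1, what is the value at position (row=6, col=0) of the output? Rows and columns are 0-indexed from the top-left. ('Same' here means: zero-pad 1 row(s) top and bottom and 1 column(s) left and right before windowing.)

The receptive field on the zero-padded input at this output position is [0 5.8 -1.2 / 0 -2.3 3.8 / 0 0 0]. Elementwise product with the kernel and sum: 0·1 + -1.2·1 + 0·1 + -2.3·1 + 3.8·0.5 + 0·-1 + 0·0.5.

-1.6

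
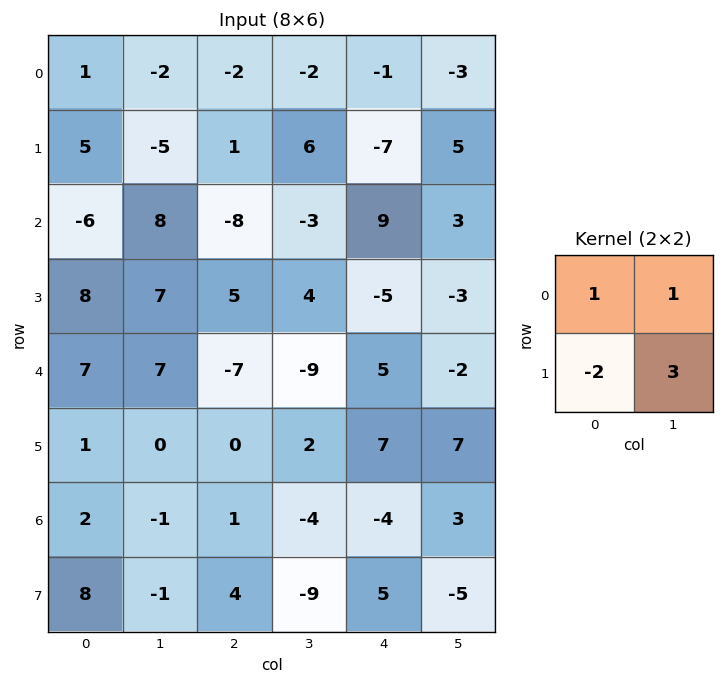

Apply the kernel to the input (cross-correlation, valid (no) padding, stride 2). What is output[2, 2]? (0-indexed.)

The receptive field on the input at this output position is [5 -2 / 7 7]. Elementwise product with the kernel and sum: 5·1 + -2·1 + 7·-2 + 7·3.

10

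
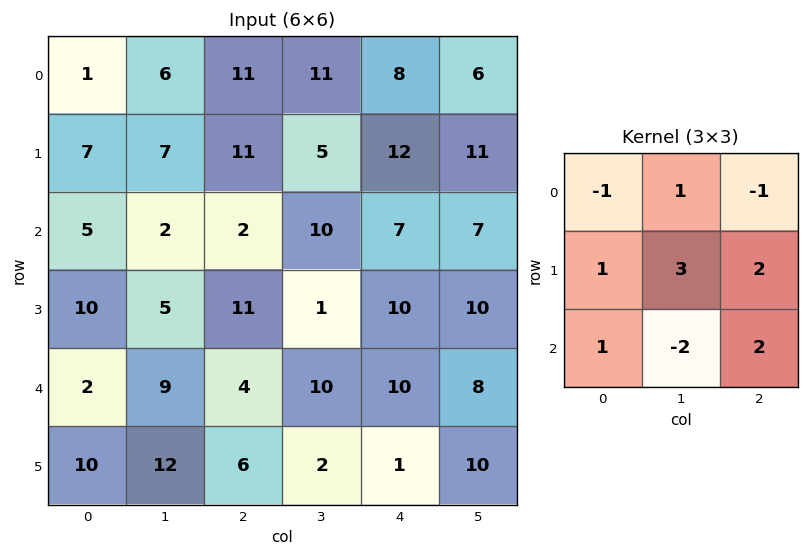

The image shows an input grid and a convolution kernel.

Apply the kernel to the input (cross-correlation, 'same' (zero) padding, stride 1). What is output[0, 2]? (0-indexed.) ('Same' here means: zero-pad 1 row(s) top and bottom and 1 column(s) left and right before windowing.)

56

The receptive field on the zero-padded input at this output position is [0 0 0 / 6 11 11 / 7 11 5]. Elementwise product with the kernel and sum: 0·-1 + 0·1 + 0·-1 + 6·1 + 11·3 + 11·2 + 7·1 + 11·-2 + 5·2.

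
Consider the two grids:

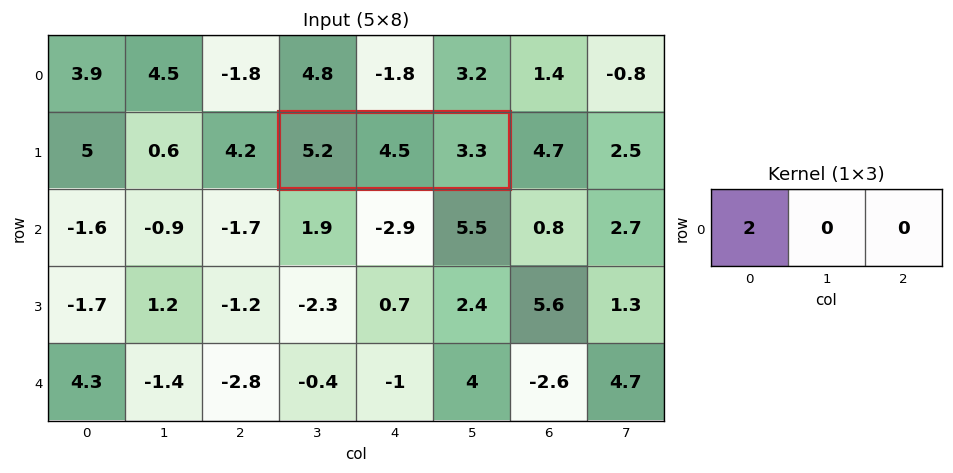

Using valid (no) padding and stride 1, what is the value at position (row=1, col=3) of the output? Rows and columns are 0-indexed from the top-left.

10.4

The receptive field on the input at this output position is [5.2 4.5 3.3]. Elementwise product with the kernel and sum: 5.2·2.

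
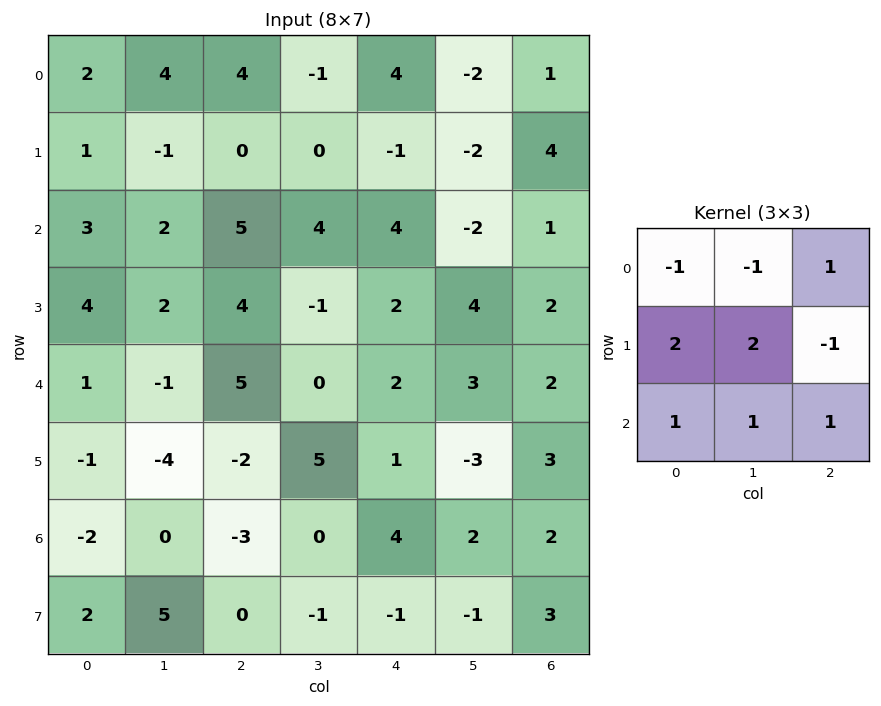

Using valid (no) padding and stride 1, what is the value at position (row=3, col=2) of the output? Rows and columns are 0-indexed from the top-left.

The receptive field on the input at this output position is [4 -1 2 / 5 0 2 / -2 5 1]. Elementwise product with the kernel and sum: 4·-1 + -1·-1 + 2·1 + 5·2 + 0·2 + 2·-1 + -2·1 + 5·1 + 1·1.

11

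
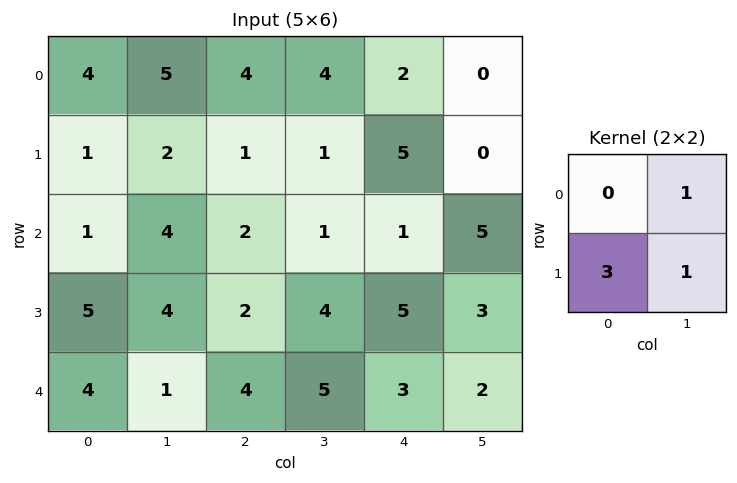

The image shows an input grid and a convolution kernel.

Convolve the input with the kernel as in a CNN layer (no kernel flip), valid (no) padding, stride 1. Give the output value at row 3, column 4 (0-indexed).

14

The receptive field on the input at this output position is [5 3 / 3 2]. Elementwise product with the kernel and sum: 3·1 + 3·3 + 2·1.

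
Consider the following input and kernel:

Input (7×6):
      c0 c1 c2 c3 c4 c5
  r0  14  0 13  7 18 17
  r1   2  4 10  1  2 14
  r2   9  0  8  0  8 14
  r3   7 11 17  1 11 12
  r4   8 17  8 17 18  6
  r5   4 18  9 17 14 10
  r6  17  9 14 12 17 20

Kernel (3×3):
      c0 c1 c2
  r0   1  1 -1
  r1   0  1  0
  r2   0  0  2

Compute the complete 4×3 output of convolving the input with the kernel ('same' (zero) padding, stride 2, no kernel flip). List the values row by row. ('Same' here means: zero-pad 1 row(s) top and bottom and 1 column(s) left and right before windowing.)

22 15 46
29 23 21
40 69 38
3 24 38

Output[0,0]: The receptive field on the zero-padded input at this output position is [0 0 0 / 0 14 0 / 0 2 4]. Elementwise product with the kernel and sum: 0·1 + 0·1 + 0·-1 + 14·1 + 4·2.
Output[0,1]: The receptive field on the zero-padded input at this output position is [0 0 0 / 0 13 7 / 4 10 1]. Elementwise product with the kernel and sum: 0·1 + 0·1 + 0·-1 + 13·1 + 1·2.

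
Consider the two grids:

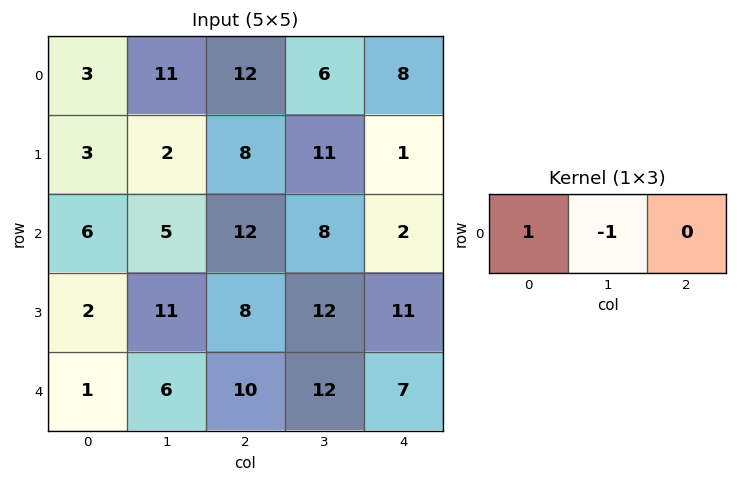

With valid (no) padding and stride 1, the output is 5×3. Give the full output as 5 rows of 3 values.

-8 -1 6
1 -6 -3
1 -7 4
-9 3 -4
-5 -4 -2

Output[0,0]: The receptive field on the input at this output position is [3 11 12]. Elementwise product with the kernel and sum: 3·1 + 11·-1.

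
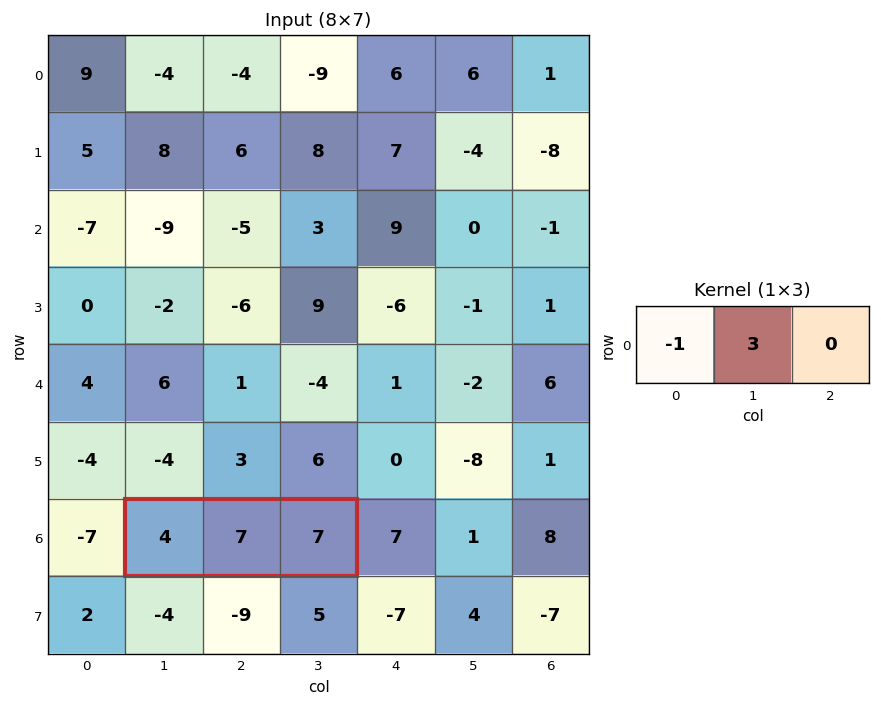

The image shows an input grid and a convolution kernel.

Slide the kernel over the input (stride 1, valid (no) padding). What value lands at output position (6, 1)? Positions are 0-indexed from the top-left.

17

The receptive field on the input at this output position is [4 7 7]. Elementwise product with the kernel and sum: 4·-1 + 7·3.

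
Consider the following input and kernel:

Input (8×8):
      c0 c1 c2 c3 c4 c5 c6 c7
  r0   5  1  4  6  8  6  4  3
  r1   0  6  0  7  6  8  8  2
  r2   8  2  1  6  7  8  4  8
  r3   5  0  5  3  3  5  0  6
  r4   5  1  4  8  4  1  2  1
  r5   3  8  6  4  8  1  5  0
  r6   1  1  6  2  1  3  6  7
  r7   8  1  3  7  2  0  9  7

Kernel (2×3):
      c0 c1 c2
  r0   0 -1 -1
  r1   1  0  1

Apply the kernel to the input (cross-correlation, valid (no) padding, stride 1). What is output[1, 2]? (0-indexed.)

The receptive field on the input at this output position is [0 7 6 / 1 6 7]. Elementwise product with the kernel and sum: 7·-1 + 6·-1 + 1·1 + 7·1.

-5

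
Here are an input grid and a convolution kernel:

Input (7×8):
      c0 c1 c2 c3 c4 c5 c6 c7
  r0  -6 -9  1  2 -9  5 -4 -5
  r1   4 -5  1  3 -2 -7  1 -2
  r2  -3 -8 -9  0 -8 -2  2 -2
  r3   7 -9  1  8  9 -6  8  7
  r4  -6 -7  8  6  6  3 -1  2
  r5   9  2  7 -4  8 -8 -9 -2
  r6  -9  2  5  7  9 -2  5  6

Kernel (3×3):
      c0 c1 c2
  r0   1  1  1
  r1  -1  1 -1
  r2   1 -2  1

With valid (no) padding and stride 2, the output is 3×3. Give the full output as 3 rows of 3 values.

-20 -19 -16
-21 -17 -32
-27 1 19

Output[0,0]: The receptive field on the input at this output position is [-6 -9 1 / 4 -5 1 / -3 -8 -9]. Elementwise product with the kernel and sum: -6·1 + -9·1 + 1·1 + 4·-1 + -5·1 + 1·-1 + -3·1 + -8·-2 + -9·1.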